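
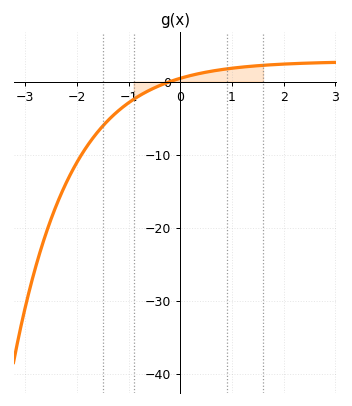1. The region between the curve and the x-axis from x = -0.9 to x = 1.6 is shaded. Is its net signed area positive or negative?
positive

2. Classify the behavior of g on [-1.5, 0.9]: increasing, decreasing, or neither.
increasing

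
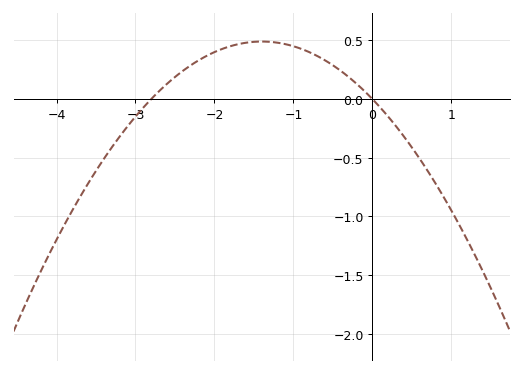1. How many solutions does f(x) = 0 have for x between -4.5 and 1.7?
2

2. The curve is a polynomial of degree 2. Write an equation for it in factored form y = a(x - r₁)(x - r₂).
y = -0.25(x + 2.8)(x - 0)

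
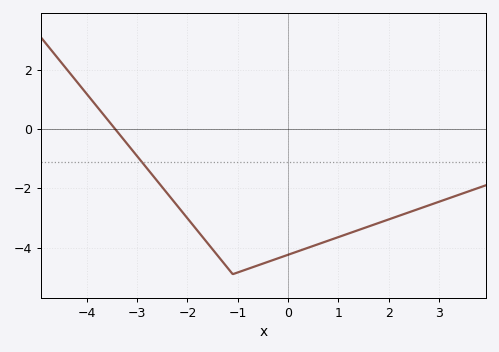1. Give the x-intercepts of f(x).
-3.4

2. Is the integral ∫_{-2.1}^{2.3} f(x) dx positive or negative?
negative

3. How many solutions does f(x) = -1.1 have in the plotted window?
1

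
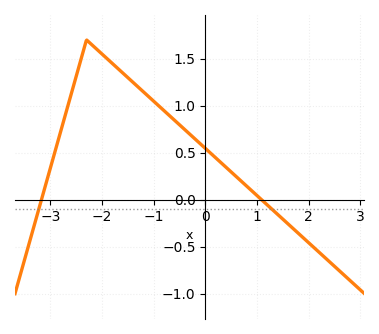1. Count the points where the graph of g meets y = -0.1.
2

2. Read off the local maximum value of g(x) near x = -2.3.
1.7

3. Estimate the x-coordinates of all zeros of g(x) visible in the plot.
-3.17, 1.09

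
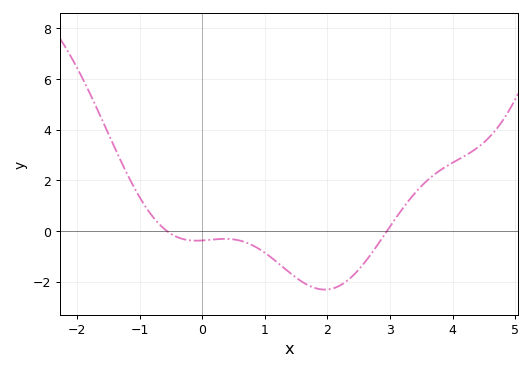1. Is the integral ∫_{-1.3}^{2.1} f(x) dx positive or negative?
negative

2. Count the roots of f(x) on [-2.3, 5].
2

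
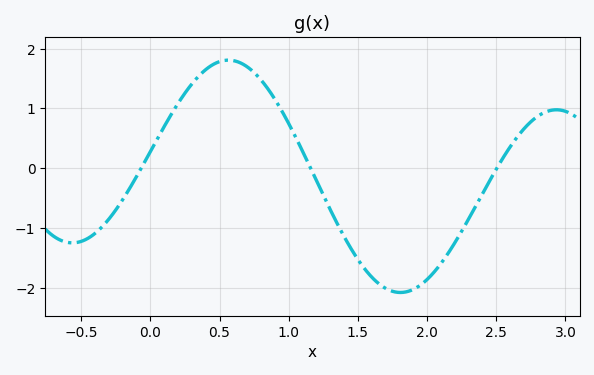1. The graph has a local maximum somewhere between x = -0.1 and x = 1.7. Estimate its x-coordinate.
0.6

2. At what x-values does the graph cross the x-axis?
-0.1, 1.2, 2.5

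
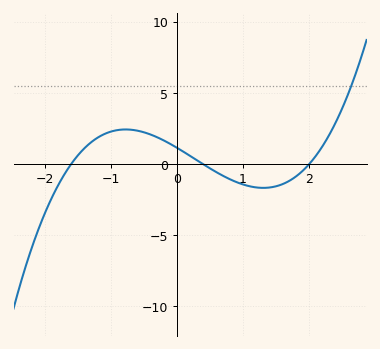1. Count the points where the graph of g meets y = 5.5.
1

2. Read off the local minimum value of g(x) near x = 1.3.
-1.5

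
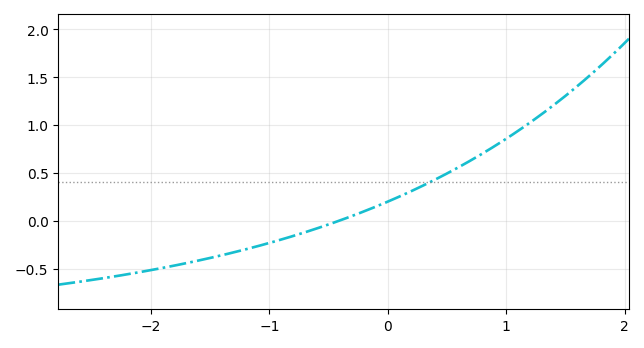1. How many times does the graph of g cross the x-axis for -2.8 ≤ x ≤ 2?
1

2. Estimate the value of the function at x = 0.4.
0.45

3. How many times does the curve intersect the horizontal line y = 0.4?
1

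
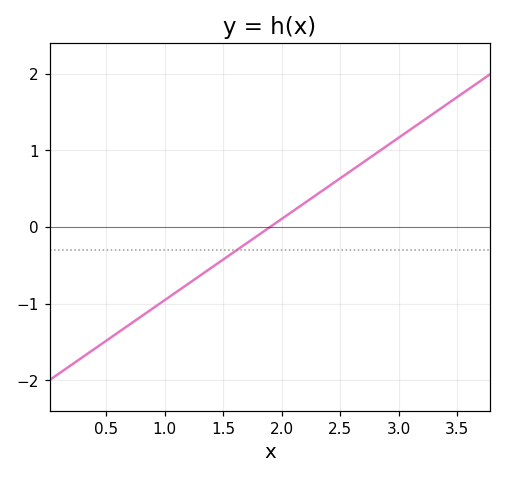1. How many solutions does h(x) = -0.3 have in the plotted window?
1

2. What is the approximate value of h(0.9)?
-1.06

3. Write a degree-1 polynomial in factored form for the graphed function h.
y = 1.06(x - 1.9)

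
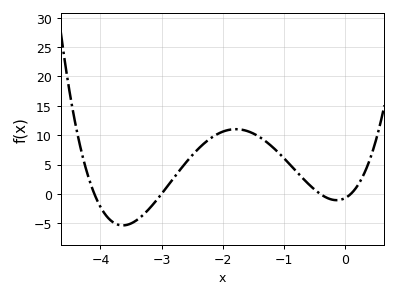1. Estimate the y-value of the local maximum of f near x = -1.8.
11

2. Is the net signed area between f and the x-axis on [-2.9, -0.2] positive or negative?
positive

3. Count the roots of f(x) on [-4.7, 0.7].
4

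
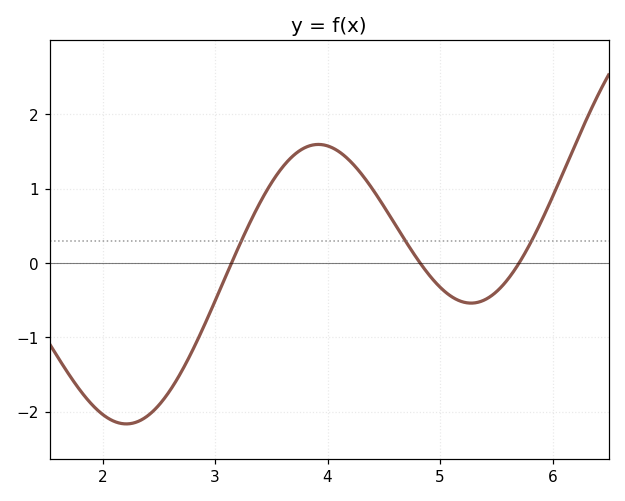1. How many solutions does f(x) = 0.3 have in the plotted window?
3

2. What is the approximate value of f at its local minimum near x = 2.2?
-2.16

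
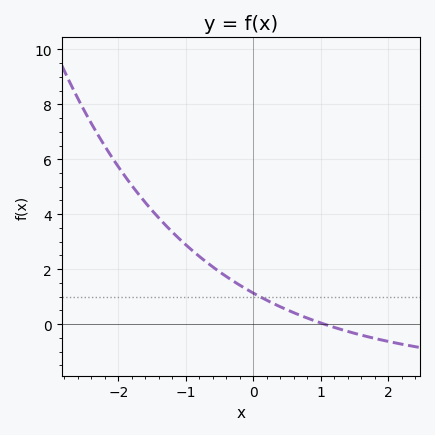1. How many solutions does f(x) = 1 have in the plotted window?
1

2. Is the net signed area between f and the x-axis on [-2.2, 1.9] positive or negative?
positive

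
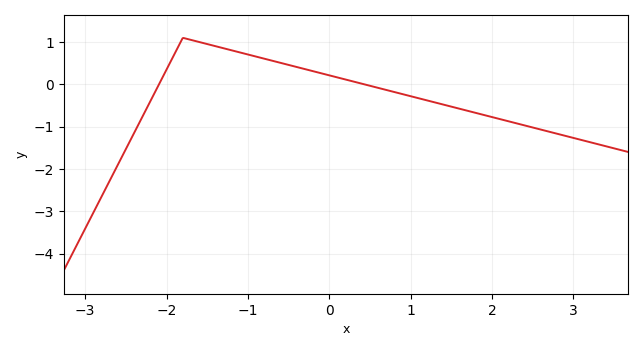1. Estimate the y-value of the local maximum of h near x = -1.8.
1.1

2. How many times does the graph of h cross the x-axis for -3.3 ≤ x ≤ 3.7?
2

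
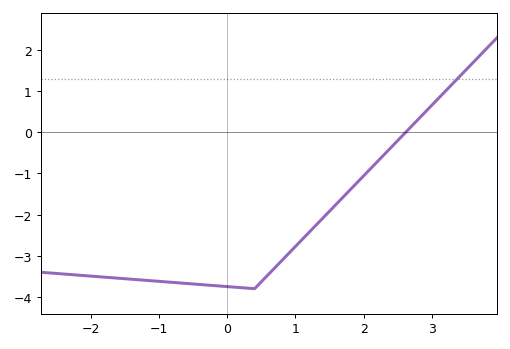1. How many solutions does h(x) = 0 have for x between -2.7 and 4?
1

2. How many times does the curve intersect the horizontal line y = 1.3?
1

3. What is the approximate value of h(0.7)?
-3.3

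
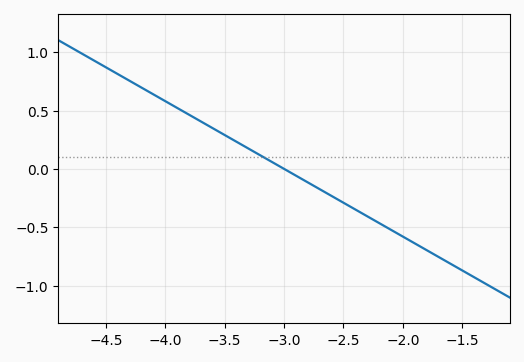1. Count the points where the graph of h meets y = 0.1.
1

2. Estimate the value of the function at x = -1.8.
-0.7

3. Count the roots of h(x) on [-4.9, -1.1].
1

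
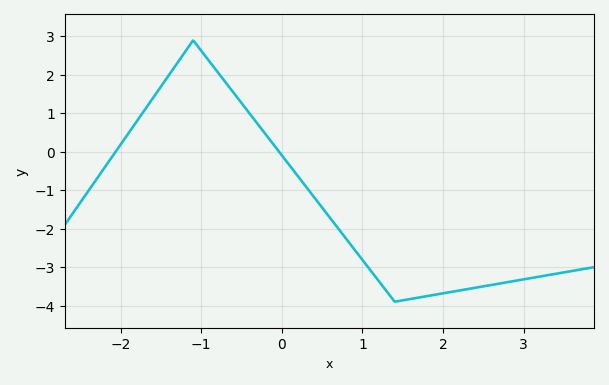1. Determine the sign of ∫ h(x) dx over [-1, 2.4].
negative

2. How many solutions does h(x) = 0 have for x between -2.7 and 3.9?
2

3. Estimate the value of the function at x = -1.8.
0.79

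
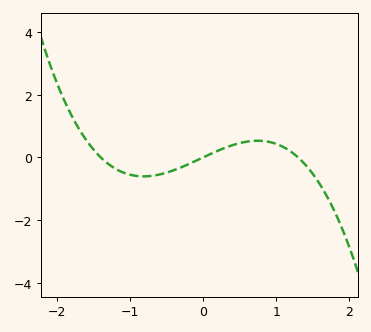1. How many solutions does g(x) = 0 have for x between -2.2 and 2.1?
3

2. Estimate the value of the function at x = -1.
-0.6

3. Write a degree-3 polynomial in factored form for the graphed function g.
y = -0.6(x + 1.4)(x - 0)(x - 1.3)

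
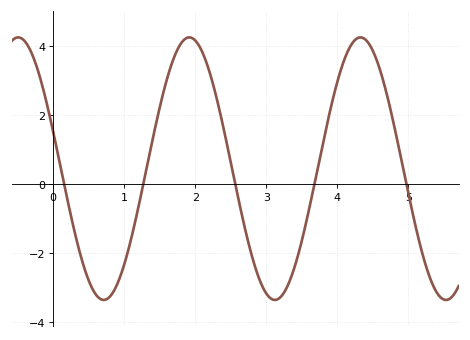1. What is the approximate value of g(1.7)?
3.67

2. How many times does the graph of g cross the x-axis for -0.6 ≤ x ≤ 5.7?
5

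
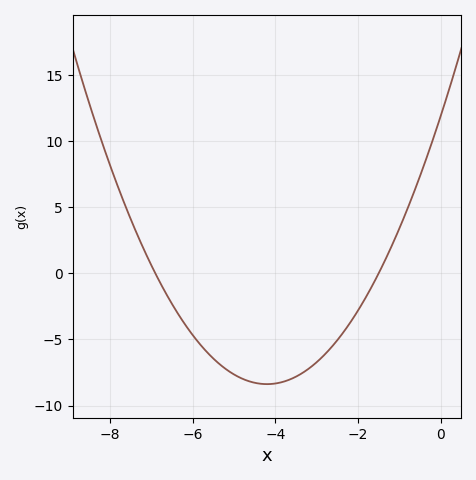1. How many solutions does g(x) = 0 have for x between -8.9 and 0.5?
2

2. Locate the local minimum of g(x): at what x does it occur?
-4.2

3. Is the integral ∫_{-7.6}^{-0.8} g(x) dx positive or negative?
negative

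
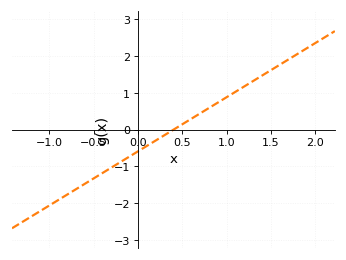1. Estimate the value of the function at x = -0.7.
-1.6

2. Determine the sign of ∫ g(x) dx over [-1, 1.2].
negative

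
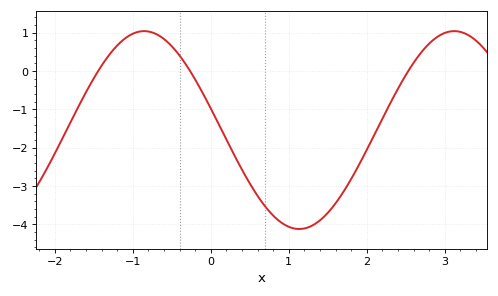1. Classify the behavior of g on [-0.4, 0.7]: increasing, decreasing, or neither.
decreasing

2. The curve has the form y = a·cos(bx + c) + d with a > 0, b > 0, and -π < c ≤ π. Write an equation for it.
y = 2.58cos(1.6x + 1.4) - 1.54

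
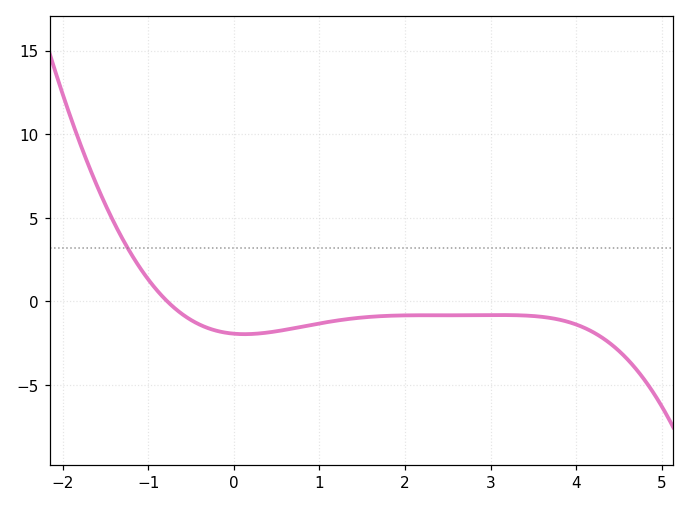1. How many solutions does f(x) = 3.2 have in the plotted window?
1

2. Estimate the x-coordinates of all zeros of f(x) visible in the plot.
-0.778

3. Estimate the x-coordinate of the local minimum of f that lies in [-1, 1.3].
0.124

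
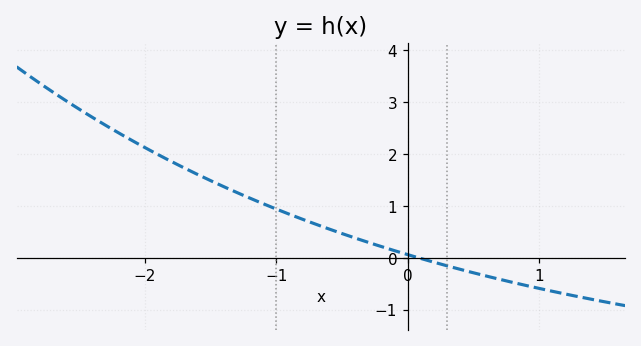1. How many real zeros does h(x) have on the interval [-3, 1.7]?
1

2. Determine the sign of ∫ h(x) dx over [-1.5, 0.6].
positive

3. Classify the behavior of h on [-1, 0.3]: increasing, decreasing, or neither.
decreasing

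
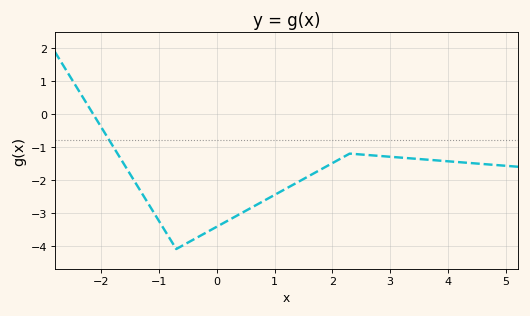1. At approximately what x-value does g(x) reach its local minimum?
-0.7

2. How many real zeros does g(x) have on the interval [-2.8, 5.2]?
1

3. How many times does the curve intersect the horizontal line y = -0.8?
1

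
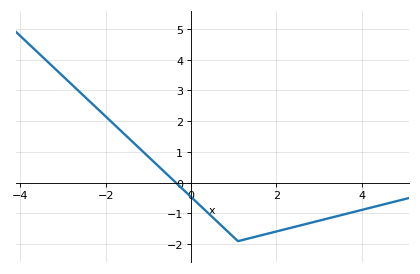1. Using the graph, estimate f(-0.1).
-0.3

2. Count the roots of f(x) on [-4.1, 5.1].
1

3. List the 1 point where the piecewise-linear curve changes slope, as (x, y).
(1.1, -1.9)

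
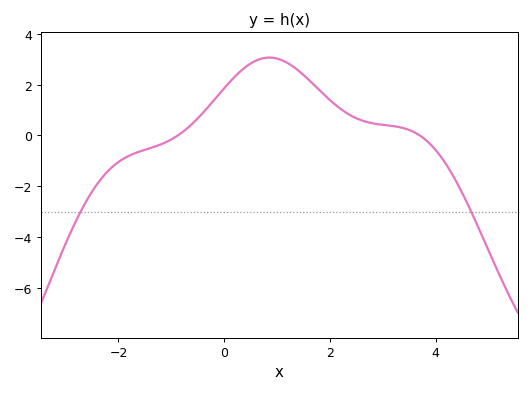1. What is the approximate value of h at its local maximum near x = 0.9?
3.07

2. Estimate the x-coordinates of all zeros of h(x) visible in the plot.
-0.876, 3.7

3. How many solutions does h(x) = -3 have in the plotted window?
2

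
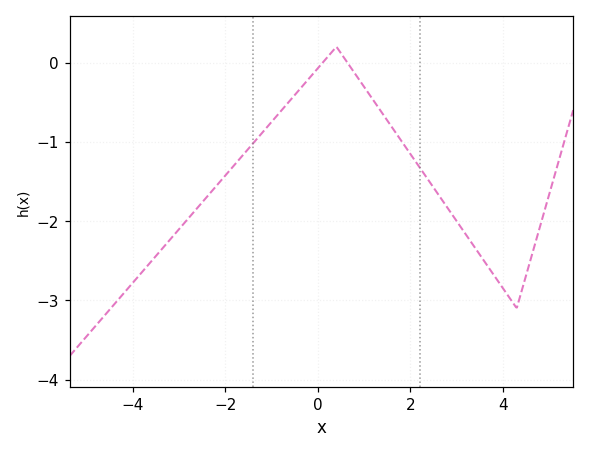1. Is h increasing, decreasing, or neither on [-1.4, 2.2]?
neither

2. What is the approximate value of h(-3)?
-2.1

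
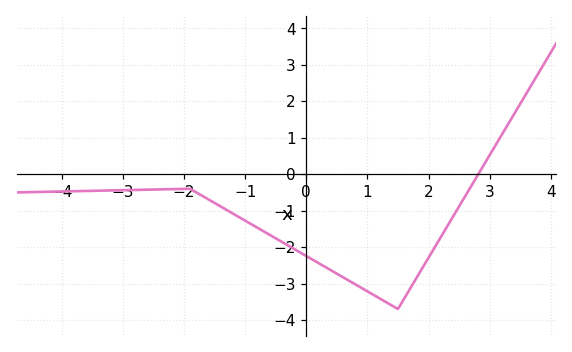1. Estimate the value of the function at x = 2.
-2.3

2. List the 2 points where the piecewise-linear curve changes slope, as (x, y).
(-1.9, -0.4); (1.5, -3.7)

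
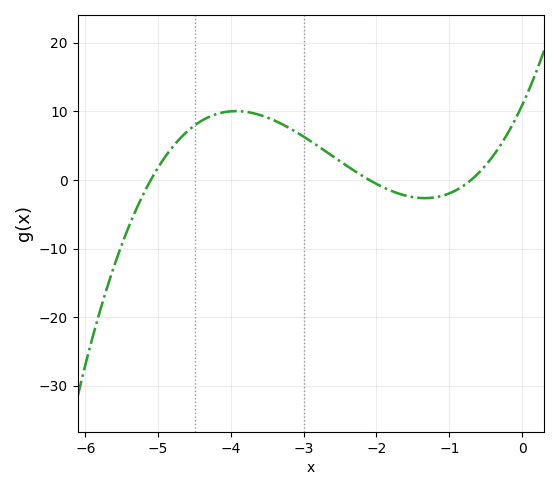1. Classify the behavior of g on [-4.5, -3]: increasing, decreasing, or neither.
neither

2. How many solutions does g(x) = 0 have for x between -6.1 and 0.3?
3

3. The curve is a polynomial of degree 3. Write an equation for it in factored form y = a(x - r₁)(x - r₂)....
y = 1.45(x + 5.1)(x + 2.1)(x + 0.7)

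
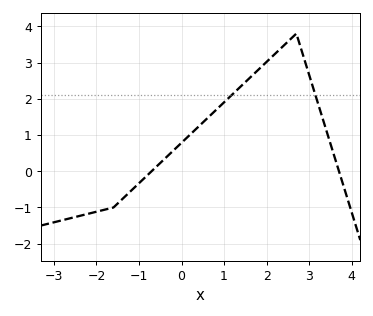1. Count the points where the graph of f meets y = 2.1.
2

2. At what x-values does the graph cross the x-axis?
-0.8, 3.8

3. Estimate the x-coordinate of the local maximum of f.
2.6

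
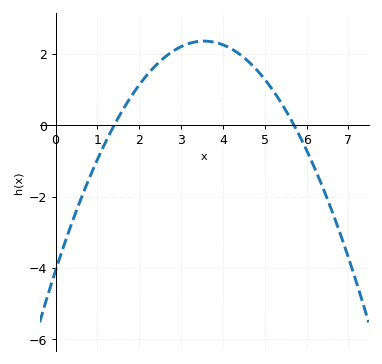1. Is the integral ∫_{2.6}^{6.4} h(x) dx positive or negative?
positive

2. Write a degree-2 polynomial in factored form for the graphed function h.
y = -0.51(x - 1.4)(x - 5.7)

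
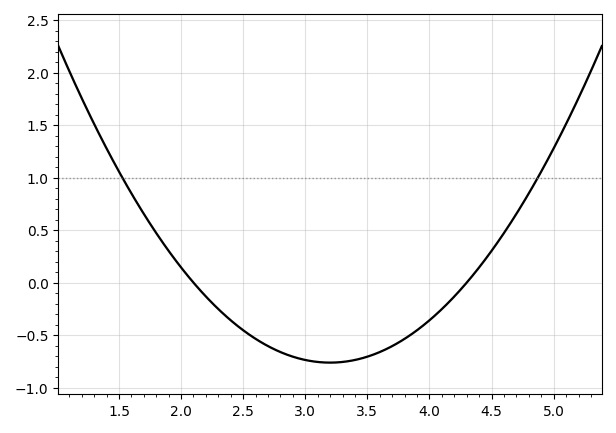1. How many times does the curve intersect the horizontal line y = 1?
2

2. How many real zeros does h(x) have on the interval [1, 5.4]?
2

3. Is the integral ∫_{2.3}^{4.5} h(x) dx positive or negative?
negative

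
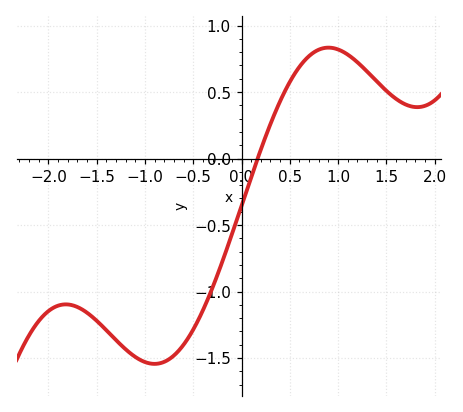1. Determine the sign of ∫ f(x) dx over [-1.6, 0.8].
negative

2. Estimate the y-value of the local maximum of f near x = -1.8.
-1.1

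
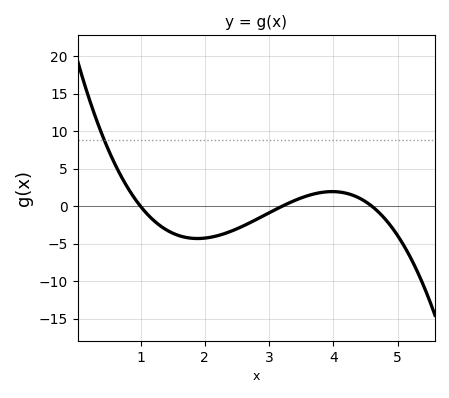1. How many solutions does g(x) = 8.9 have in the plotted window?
1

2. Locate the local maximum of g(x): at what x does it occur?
4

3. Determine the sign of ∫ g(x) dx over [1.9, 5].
negative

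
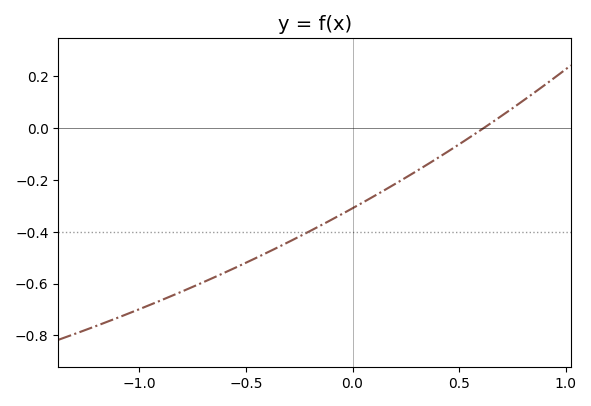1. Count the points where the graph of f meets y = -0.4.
1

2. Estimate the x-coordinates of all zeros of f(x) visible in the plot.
0.6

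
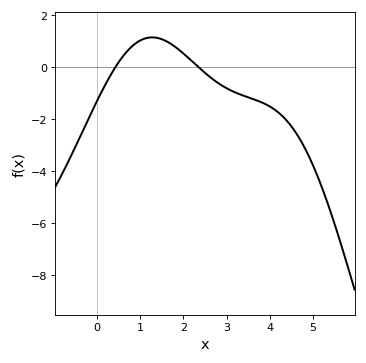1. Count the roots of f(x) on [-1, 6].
2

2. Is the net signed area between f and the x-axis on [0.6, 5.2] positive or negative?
negative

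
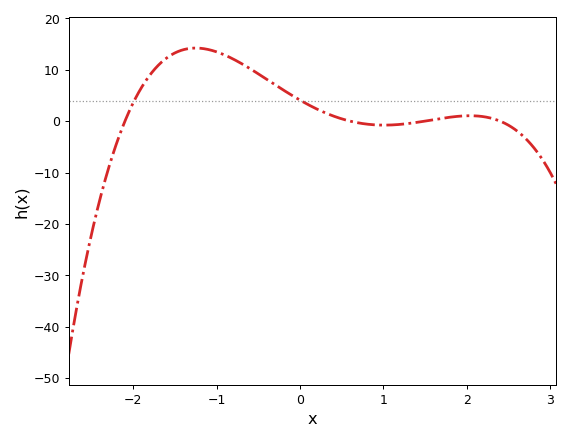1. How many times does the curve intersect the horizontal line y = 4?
2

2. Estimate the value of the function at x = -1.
13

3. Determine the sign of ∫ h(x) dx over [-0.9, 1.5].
positive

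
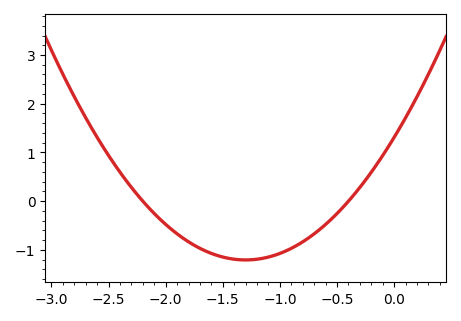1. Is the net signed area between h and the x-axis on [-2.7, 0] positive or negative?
negative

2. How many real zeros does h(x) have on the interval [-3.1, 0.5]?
2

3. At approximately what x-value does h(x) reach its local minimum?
-1.3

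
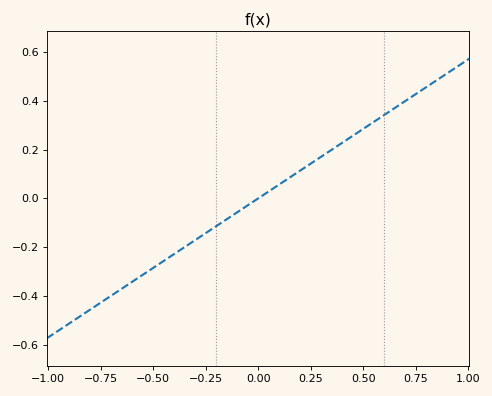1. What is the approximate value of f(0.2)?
0.12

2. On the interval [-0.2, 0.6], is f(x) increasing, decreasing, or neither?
increasing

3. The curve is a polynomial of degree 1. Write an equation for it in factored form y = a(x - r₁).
y = 0.57(x - 0)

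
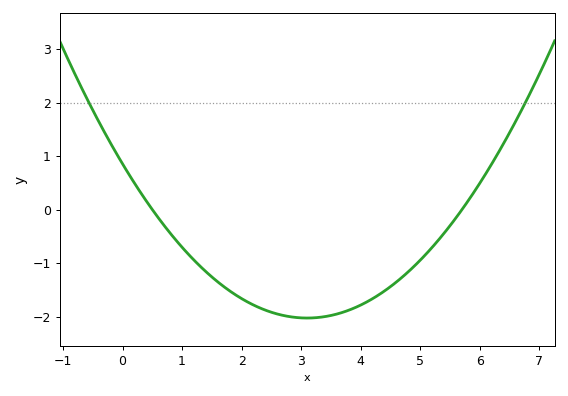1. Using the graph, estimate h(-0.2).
1.2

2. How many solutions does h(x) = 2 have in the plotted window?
2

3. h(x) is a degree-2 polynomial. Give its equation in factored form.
y = 0.3(x - 0.5)(x - 5.7)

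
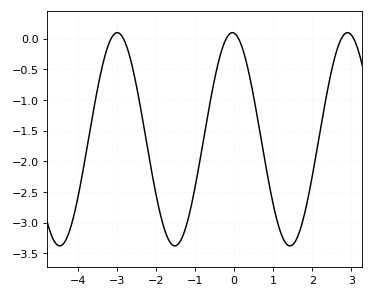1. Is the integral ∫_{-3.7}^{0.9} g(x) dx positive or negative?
negative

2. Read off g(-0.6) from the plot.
-0.975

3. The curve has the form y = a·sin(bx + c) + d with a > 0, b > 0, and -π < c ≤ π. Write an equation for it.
y = 1.74sin(2.13x + 1.67) - 1.64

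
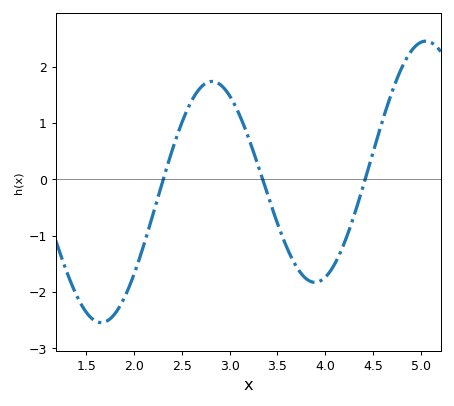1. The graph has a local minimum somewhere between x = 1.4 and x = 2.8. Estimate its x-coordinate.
1.7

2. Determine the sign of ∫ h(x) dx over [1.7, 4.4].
negative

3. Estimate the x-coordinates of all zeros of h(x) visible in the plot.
2.3, 3.3, 4.4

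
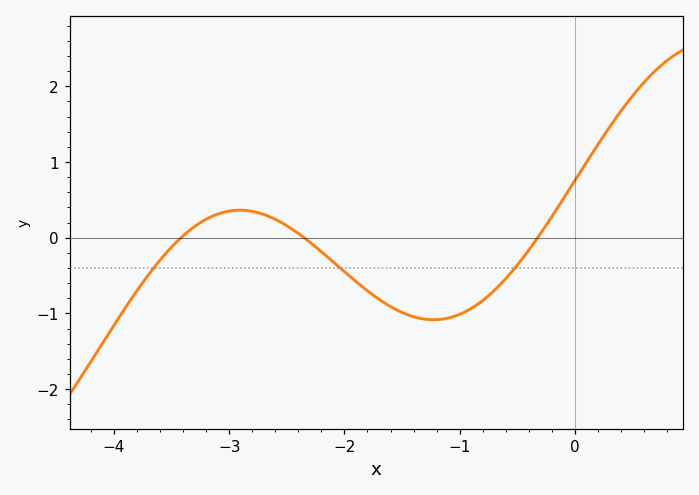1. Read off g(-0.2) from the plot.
0.3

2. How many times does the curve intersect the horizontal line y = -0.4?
3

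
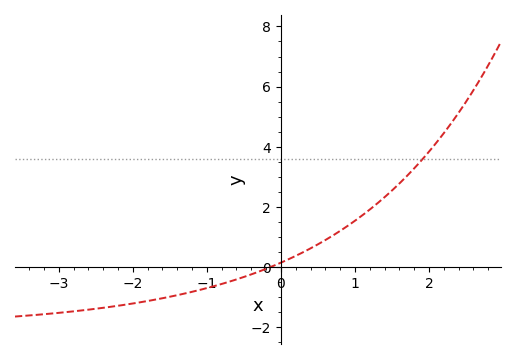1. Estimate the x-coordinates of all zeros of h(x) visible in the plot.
-0.135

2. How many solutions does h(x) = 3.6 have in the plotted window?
1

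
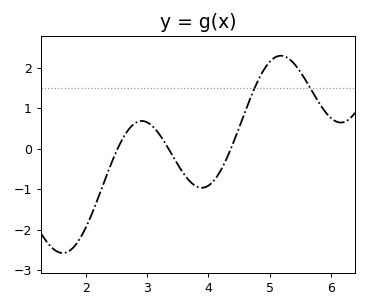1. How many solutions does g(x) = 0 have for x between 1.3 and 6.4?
3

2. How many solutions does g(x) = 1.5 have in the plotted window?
2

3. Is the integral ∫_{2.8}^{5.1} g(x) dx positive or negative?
positive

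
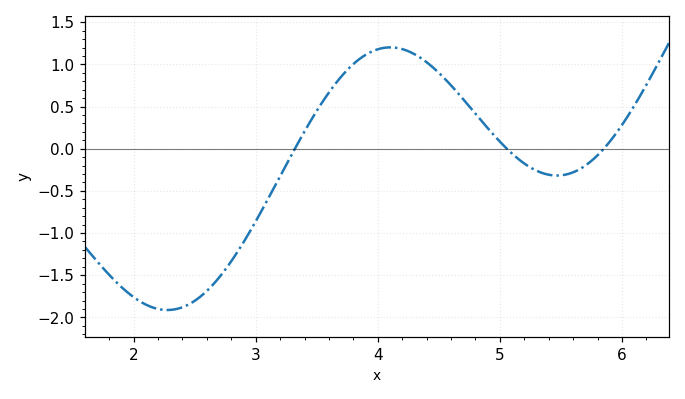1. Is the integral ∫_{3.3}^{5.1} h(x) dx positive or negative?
positive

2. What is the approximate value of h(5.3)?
-0.25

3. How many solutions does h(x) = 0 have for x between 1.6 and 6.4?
3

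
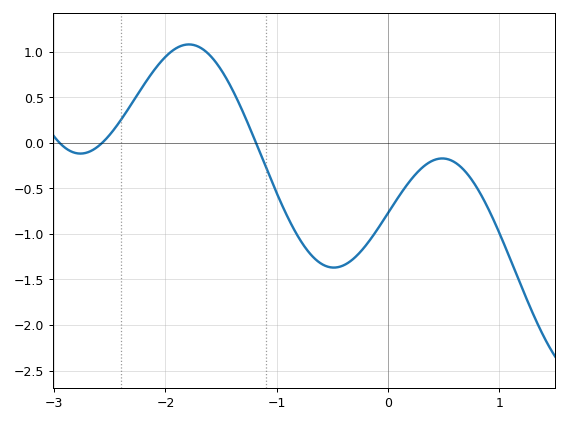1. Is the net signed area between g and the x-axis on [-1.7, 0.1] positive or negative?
negative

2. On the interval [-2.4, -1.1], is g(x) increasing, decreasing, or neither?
neither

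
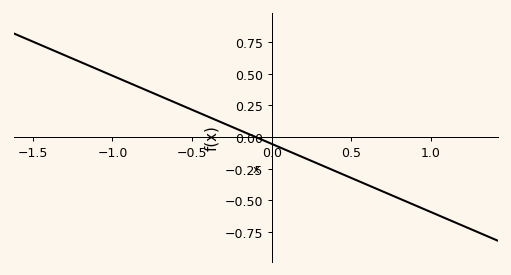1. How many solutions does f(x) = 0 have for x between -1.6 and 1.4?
1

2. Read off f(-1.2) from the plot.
0.594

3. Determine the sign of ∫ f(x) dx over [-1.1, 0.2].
positive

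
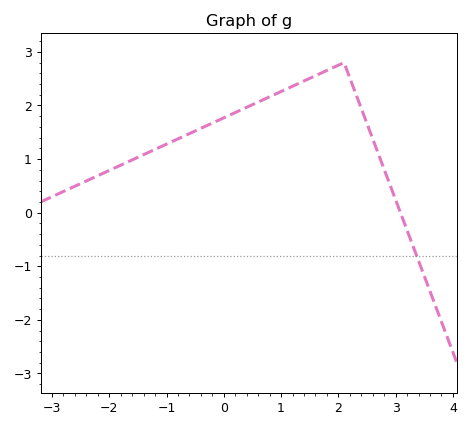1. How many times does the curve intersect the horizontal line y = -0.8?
1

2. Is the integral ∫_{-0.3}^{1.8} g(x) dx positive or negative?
positive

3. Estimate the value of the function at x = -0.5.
1.52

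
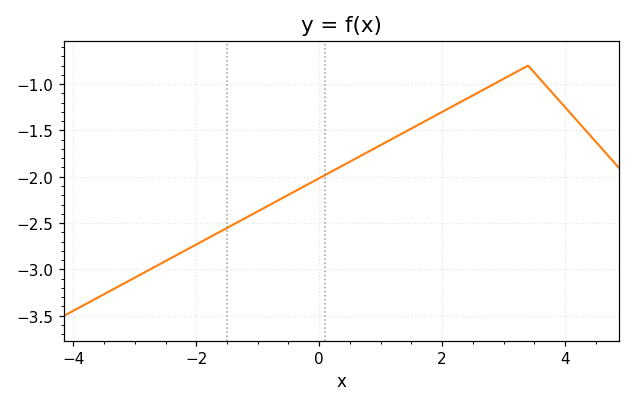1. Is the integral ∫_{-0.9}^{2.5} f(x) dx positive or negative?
negative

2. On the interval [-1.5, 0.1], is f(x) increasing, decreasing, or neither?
increasing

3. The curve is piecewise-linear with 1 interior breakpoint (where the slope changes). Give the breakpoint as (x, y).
(3.4, -0.8)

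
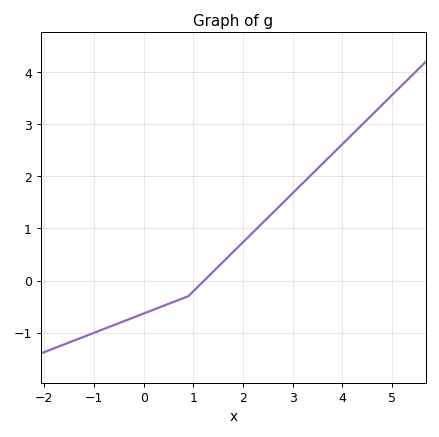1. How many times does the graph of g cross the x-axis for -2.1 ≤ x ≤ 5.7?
1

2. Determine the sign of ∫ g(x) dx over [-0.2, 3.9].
positive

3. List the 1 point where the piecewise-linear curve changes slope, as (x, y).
(0.9, -0.3)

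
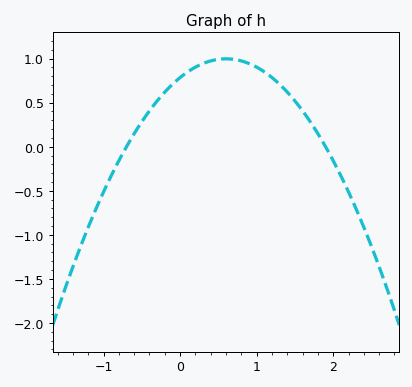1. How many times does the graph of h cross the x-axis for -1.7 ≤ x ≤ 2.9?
2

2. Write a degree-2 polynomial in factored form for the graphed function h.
y = -0.59(x + 0.7)(x - 1.9)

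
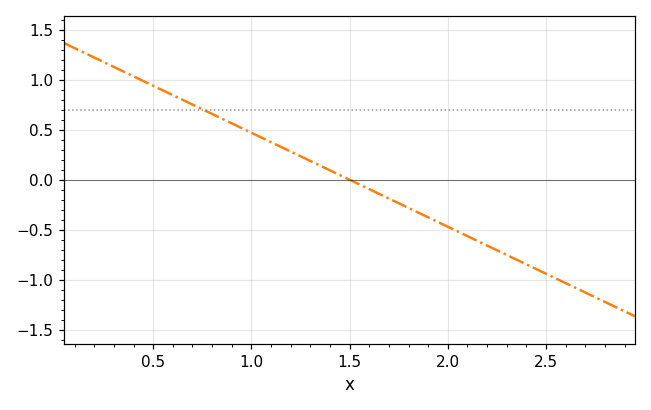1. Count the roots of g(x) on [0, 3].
1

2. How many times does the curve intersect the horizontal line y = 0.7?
1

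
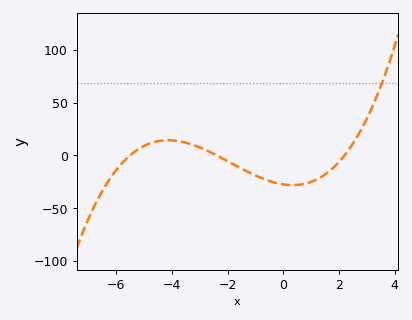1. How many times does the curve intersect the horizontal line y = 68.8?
1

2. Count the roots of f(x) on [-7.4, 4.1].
3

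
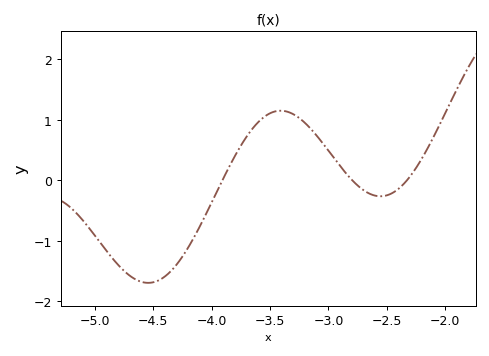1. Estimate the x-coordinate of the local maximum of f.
-3.4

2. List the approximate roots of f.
-3.9, -2.8, -2.35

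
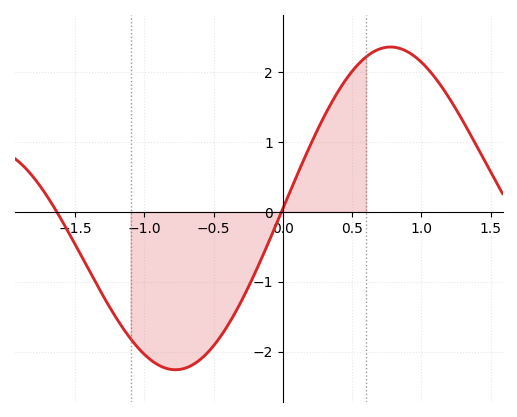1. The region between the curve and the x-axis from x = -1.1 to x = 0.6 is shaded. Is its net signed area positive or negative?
negative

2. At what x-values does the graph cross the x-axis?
-1.65, 0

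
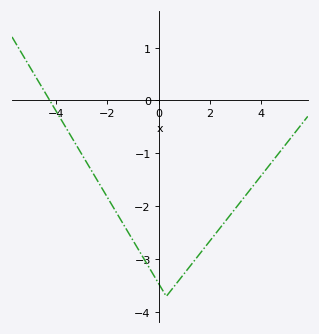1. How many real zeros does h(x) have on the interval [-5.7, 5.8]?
1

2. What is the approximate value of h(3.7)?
-1.6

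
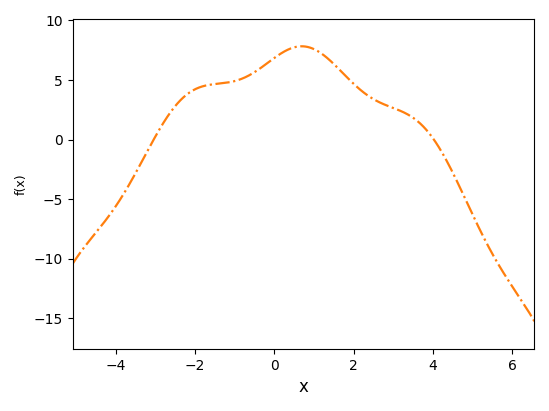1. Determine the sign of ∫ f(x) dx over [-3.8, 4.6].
positive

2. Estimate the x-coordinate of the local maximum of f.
0.693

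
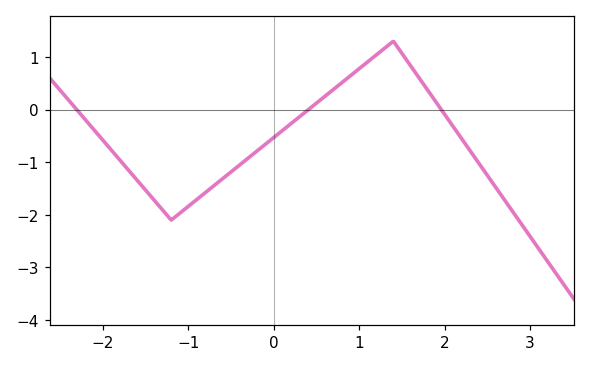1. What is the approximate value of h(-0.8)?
-1.58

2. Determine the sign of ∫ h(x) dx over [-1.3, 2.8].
negative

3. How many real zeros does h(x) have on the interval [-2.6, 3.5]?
3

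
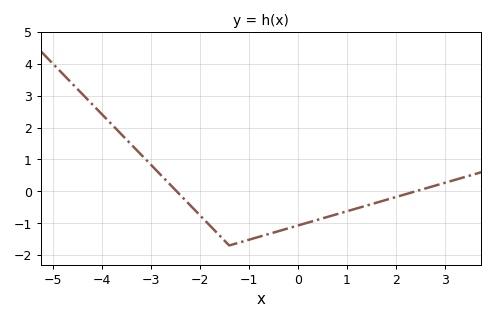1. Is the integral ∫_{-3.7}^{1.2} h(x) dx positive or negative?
negative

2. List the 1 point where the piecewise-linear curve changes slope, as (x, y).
(-1.4, -1.7)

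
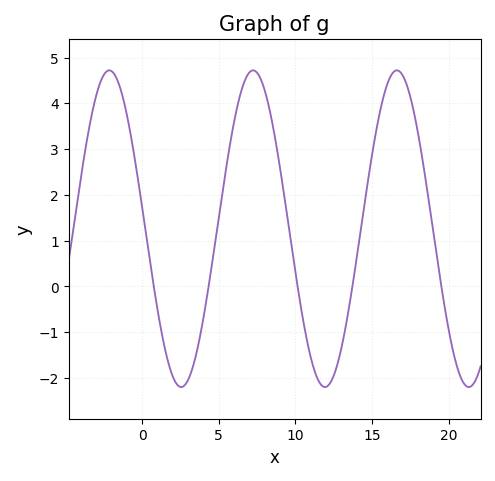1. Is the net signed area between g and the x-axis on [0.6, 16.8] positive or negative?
positive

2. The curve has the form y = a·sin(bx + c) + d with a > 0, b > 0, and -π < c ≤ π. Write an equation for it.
y = 3.46sin(0.67x + 3) + 1.26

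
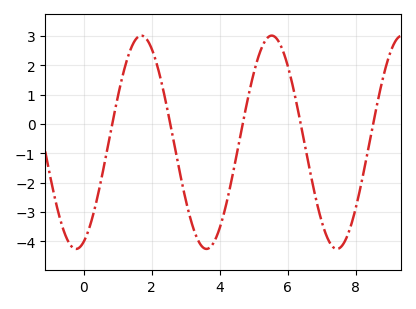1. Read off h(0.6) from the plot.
-1.4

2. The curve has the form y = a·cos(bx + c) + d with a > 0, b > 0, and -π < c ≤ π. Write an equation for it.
y = 3.64cos(1.6x - 2.8) - 0.62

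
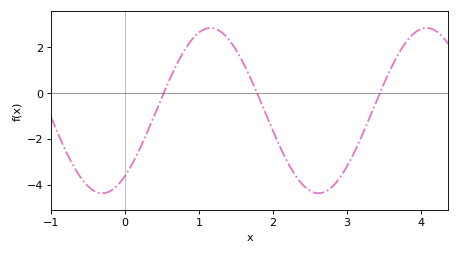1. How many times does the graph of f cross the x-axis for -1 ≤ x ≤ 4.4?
3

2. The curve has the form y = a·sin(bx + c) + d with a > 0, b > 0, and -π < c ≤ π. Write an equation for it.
y = 3.61sin(2.15x - 0.912) - 0.77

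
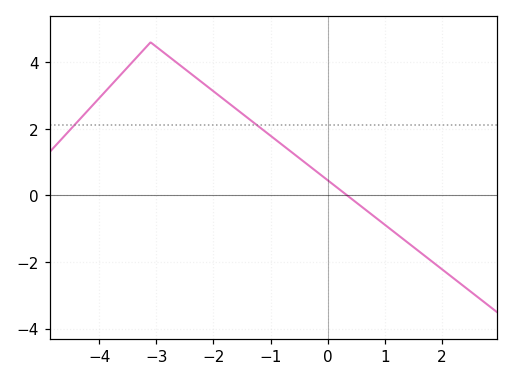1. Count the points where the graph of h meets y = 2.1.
2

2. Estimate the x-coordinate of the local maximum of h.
-3.1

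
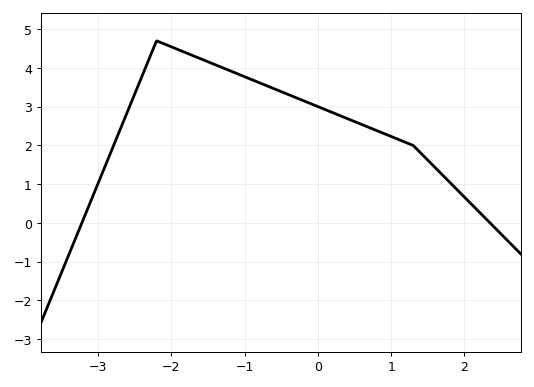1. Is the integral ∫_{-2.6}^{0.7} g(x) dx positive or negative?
positive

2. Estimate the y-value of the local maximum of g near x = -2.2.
4.7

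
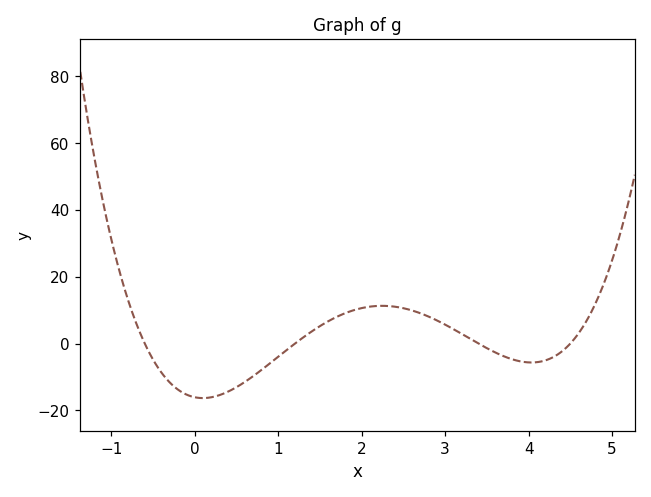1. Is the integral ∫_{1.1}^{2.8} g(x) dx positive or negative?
positive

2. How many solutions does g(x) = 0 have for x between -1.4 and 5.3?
4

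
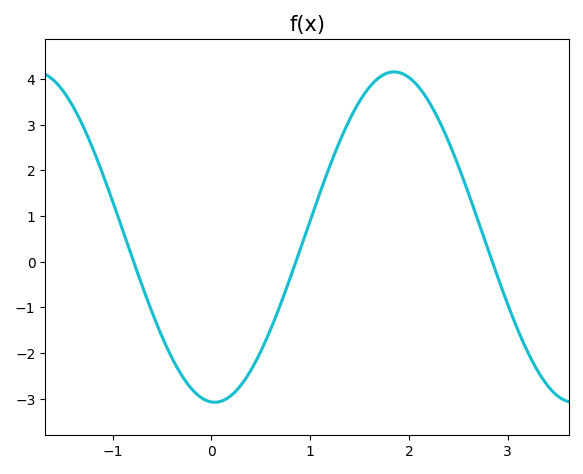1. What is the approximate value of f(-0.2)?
-2.8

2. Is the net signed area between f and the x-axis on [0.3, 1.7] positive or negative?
positive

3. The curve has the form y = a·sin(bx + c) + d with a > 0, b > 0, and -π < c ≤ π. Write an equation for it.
y = 3.62sin(1.7x - 1.6) + 0.54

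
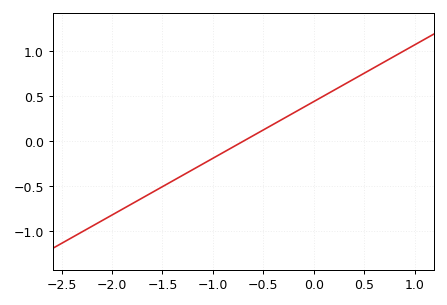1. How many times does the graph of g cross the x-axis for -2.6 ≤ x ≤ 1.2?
1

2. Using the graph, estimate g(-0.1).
0.4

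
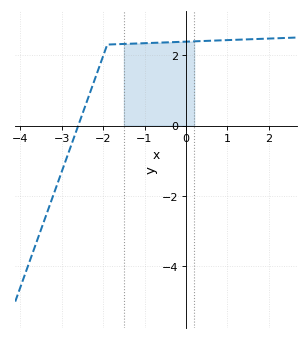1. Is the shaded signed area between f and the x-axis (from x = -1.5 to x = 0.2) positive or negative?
positive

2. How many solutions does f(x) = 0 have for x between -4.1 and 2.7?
1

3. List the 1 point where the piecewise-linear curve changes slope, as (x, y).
(-1.9, 2.3)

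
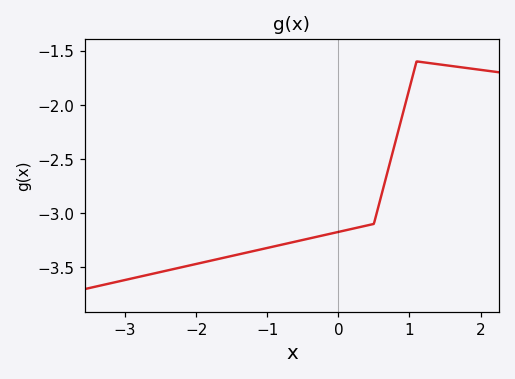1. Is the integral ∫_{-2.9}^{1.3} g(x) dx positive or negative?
negative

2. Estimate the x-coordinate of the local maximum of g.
1.1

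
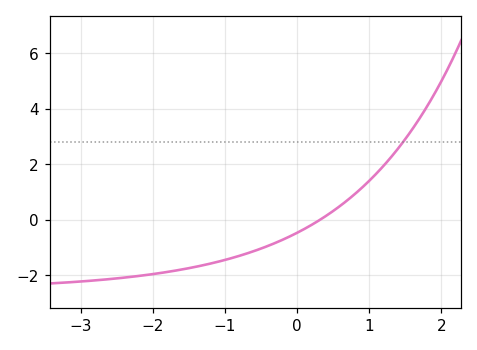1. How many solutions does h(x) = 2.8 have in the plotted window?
1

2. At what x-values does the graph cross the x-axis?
0.324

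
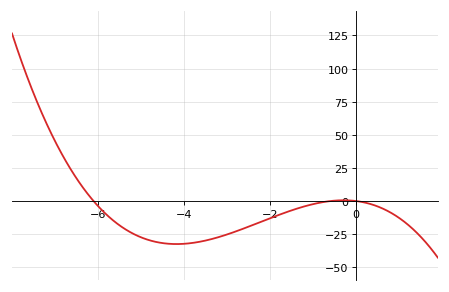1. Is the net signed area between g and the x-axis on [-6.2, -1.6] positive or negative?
negative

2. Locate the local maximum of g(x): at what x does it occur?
-0.2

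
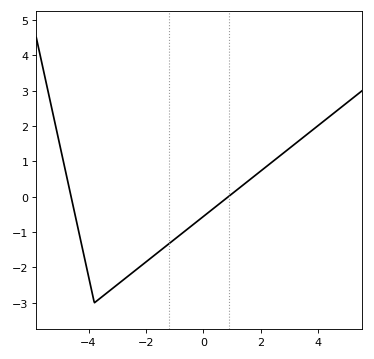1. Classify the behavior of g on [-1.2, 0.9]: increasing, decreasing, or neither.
increasing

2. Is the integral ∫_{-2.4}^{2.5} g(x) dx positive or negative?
negative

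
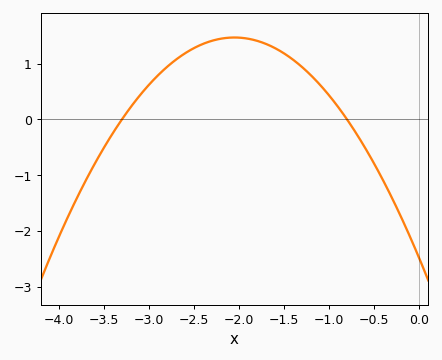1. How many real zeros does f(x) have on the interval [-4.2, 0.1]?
2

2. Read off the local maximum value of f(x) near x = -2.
1.47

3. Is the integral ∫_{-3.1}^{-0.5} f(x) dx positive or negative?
positive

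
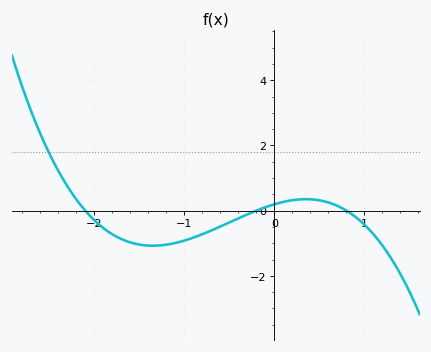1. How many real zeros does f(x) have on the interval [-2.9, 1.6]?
3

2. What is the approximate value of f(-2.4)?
1.2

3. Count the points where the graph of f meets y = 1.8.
1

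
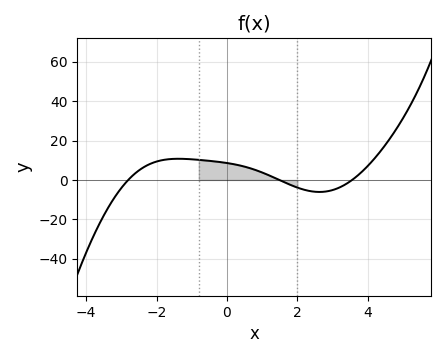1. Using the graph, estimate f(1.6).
-0.932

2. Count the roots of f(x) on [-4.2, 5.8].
3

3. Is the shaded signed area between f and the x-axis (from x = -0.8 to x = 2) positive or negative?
positive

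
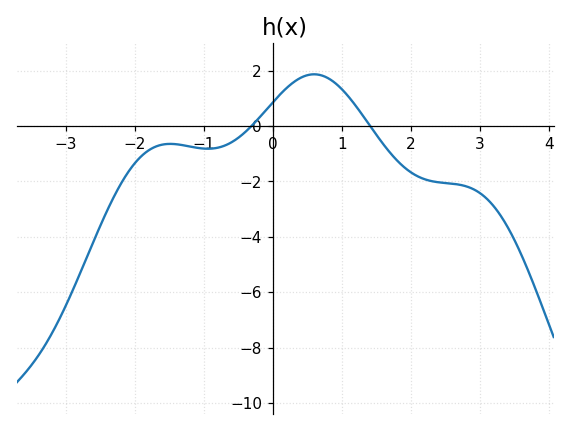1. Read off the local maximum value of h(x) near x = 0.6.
1.8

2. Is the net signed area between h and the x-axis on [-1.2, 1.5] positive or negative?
positive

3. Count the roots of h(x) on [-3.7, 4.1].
2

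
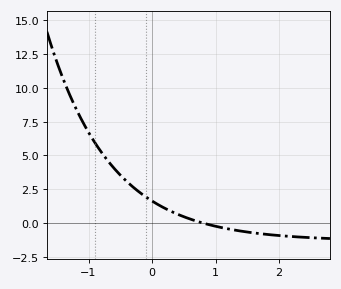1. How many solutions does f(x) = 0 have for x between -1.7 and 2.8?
1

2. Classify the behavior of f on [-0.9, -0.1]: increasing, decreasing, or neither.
decreasing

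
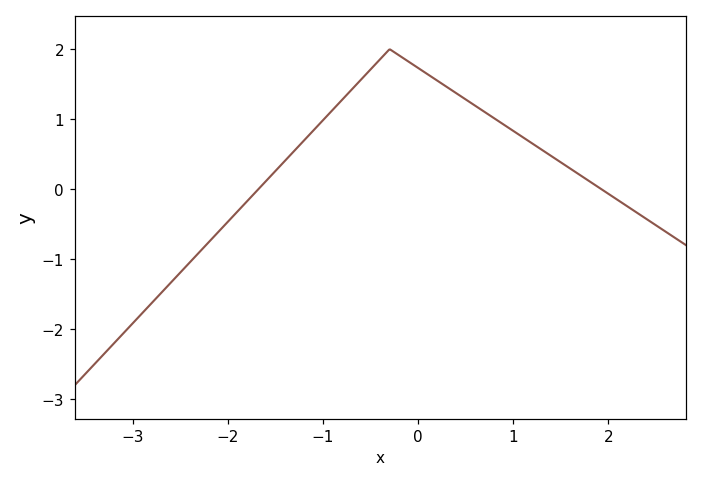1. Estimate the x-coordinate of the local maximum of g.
-0.3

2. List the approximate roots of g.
-1.7, 1.9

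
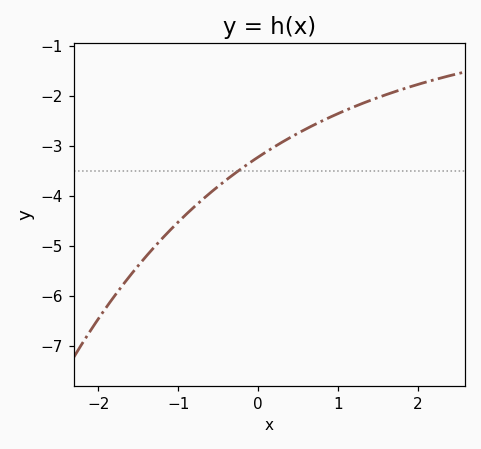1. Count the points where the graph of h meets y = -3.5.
1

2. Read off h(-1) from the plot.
-4.53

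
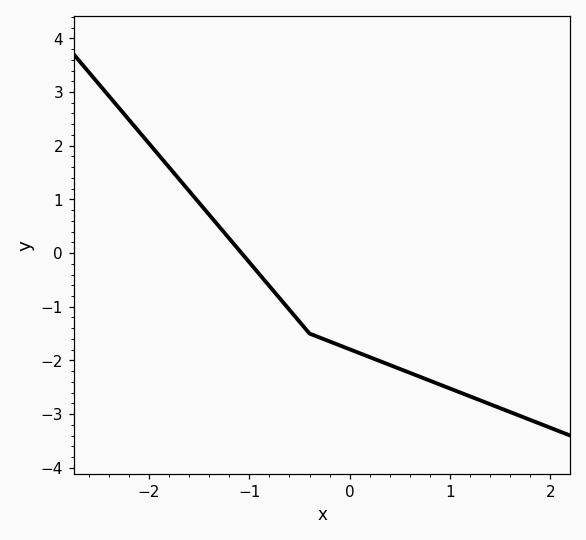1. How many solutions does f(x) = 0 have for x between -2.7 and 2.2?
1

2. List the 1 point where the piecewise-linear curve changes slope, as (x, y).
(-0.4, -1.5)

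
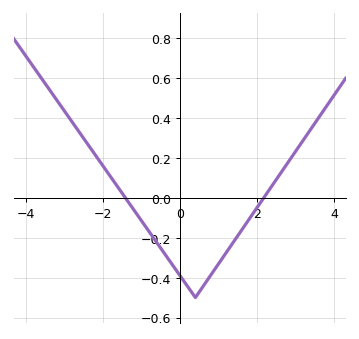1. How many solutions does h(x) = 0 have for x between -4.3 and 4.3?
2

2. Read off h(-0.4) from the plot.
-0.28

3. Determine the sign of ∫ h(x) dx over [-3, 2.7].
negative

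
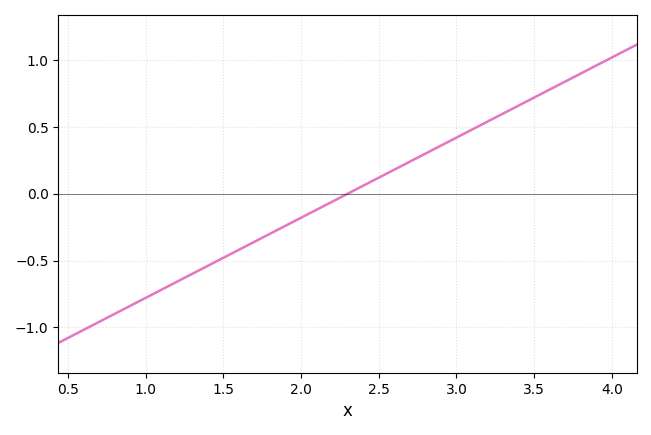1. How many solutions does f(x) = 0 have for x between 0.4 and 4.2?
1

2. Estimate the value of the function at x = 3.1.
0.5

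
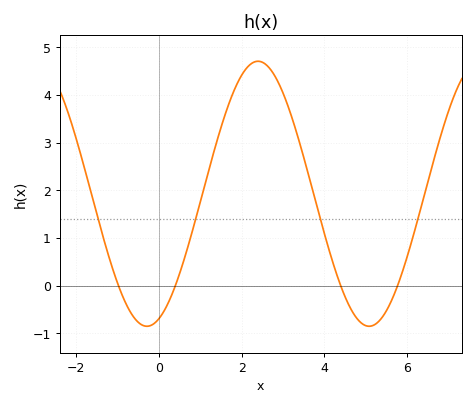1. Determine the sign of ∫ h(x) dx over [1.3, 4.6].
positive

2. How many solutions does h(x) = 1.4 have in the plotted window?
4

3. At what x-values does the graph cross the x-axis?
-0.978, 0.395, 4.39, 5.77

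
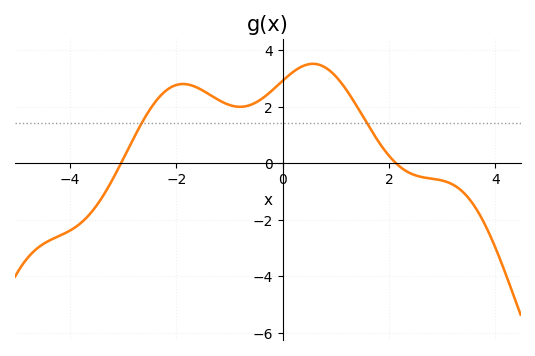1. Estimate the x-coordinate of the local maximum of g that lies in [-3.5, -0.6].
-1.87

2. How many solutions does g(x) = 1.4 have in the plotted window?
2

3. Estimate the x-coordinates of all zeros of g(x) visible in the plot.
-3.04, 2.13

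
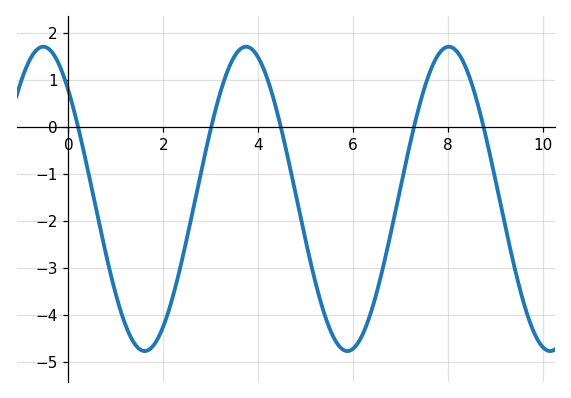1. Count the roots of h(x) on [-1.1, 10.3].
5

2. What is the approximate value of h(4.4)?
0.3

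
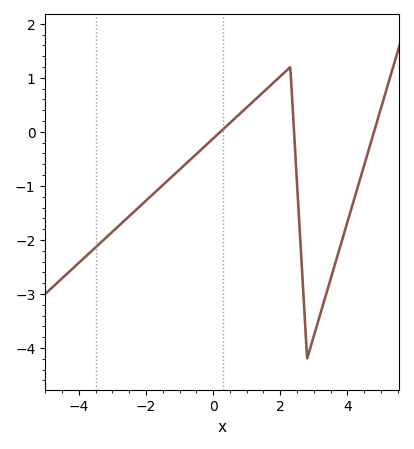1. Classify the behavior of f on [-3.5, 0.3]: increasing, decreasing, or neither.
increasing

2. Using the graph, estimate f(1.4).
0.7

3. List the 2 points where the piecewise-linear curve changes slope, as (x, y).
(2.3, 1.2); (2.8, -4.2)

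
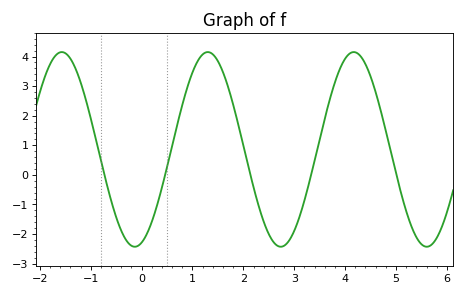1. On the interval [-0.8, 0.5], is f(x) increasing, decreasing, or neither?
neither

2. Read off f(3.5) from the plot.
1.2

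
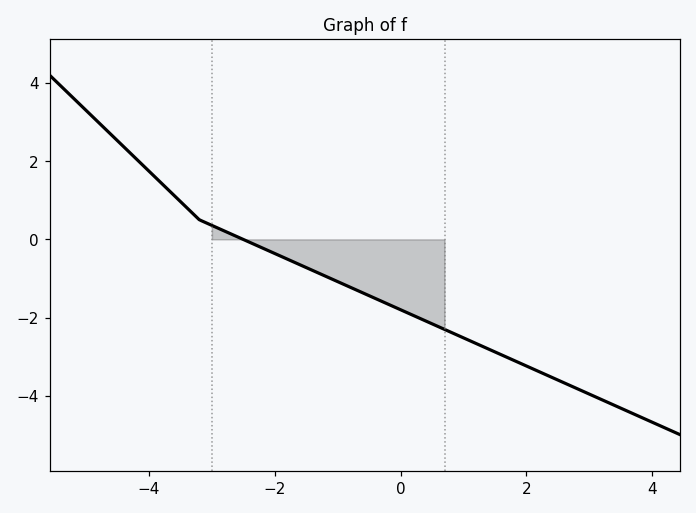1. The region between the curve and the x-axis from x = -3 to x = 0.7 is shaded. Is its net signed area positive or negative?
negative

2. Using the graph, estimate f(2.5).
-3.6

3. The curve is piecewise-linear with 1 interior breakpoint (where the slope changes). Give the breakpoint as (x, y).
(-3.2, 0.5)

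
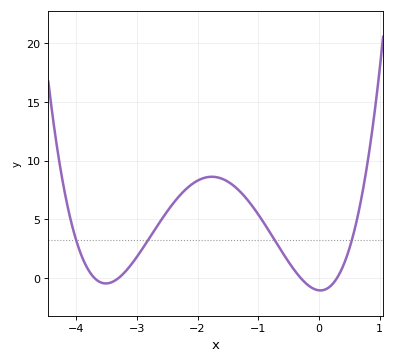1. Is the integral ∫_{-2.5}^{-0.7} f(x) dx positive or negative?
positive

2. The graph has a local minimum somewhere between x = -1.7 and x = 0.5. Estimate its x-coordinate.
0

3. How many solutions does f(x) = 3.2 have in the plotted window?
4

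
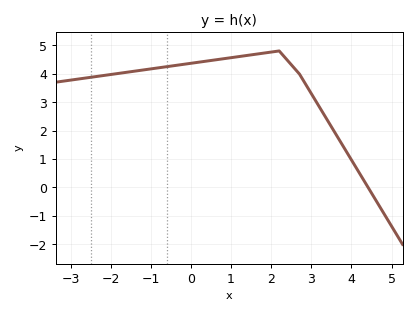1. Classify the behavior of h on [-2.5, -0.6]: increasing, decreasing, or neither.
increasing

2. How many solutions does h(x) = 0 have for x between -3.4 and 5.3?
1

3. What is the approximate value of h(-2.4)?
3.89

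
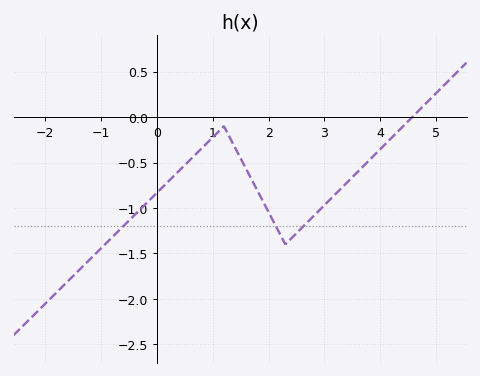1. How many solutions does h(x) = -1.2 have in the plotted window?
3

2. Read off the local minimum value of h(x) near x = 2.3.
-1.4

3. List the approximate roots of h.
4.6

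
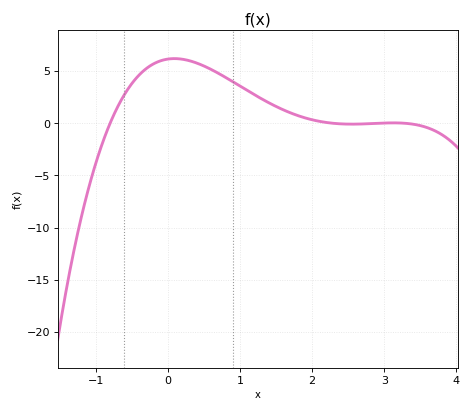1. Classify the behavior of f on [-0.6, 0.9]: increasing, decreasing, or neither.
neither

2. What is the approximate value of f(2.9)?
0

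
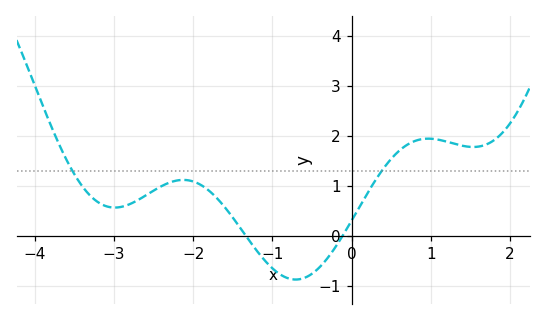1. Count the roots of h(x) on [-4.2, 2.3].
2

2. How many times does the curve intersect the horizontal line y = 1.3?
2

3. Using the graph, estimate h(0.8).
1.9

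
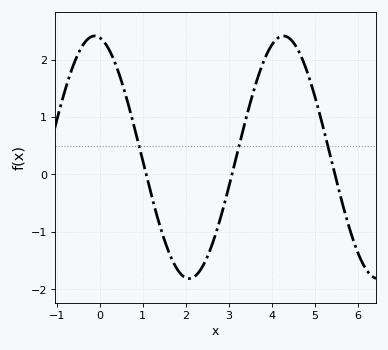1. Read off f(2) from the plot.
-1.8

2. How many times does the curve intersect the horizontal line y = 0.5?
3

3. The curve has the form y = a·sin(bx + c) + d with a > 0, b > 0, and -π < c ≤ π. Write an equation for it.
y = 2.11sin(1.4x + 1.7) + 0.3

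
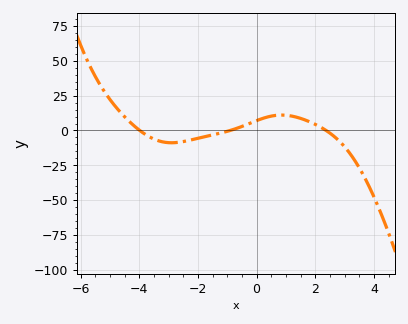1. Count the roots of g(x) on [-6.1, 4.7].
3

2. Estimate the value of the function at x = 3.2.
-16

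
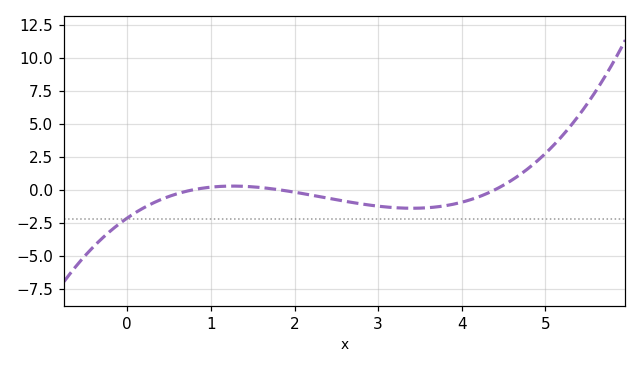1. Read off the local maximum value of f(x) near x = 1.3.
0.265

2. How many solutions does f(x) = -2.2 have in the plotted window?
1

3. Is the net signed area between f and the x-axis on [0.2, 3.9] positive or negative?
negative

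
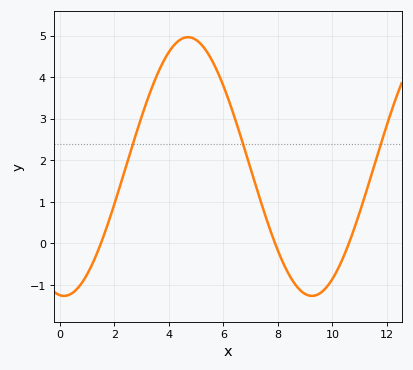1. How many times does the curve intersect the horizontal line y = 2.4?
3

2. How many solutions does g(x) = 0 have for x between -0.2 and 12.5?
3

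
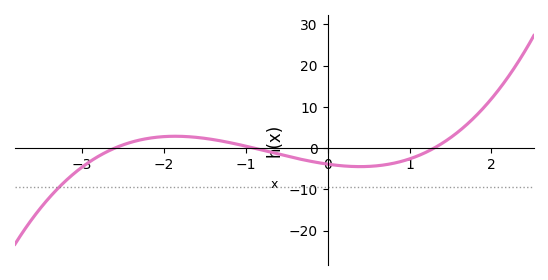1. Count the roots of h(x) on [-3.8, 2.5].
3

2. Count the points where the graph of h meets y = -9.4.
1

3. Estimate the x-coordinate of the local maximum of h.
-1.86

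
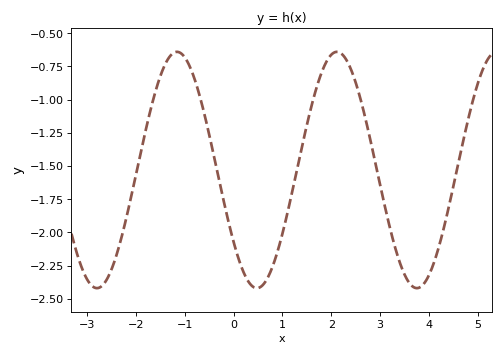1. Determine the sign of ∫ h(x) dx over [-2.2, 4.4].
negative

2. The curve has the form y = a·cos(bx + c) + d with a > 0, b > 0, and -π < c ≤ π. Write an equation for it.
y = 0.89cos(1.92x + 2.22) - 1.53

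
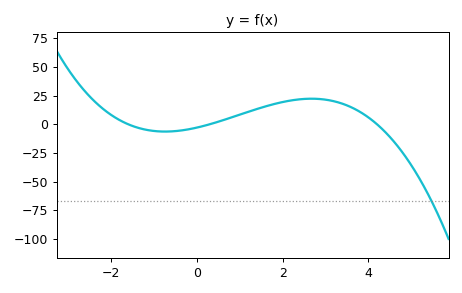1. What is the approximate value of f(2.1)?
20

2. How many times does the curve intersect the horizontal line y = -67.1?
1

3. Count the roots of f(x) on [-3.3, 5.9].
3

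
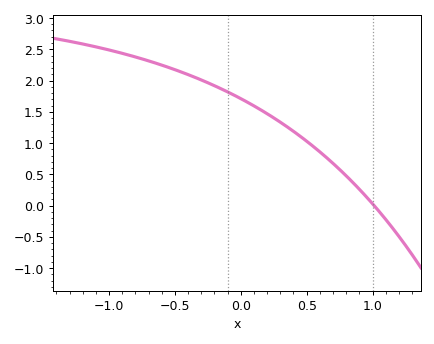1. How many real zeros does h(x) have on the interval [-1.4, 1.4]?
1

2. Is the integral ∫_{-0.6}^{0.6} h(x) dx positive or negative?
positive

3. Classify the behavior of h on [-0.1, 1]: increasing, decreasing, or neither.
decreasing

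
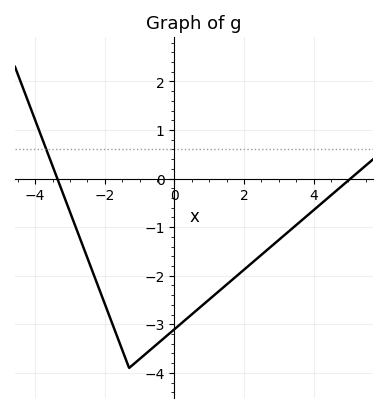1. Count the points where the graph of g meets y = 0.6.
1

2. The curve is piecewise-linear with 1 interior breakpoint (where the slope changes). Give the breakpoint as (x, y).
(-1.3, -3.9)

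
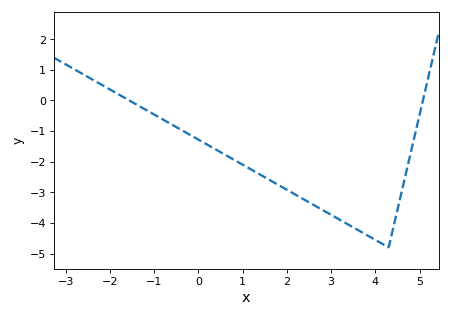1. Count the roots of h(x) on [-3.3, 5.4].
2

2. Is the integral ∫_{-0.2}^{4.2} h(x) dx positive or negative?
negative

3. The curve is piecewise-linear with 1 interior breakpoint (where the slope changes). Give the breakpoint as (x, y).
(4.3, -4.8)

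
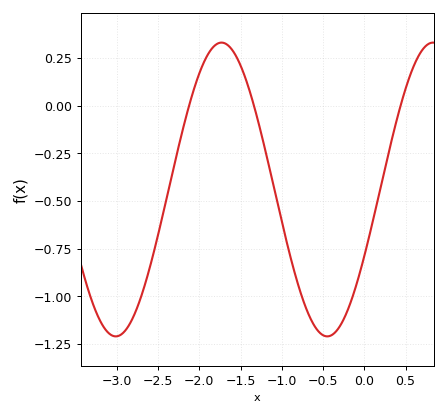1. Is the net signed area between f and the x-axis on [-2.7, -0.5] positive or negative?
negative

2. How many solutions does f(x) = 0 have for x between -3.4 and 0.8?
3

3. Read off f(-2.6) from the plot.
-0.847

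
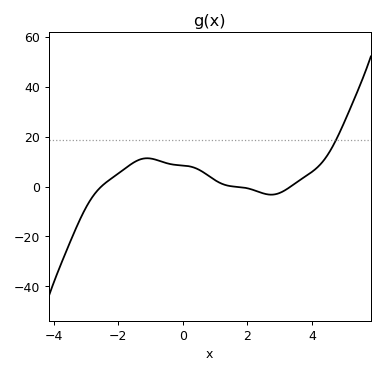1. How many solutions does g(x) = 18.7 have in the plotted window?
1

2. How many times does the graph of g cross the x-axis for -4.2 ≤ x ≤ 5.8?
3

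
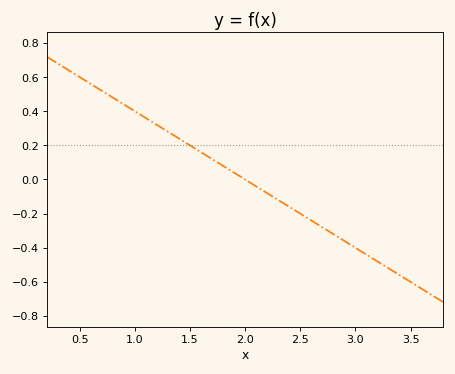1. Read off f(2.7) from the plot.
-0.28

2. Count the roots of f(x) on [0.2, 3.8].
1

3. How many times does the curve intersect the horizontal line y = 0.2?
1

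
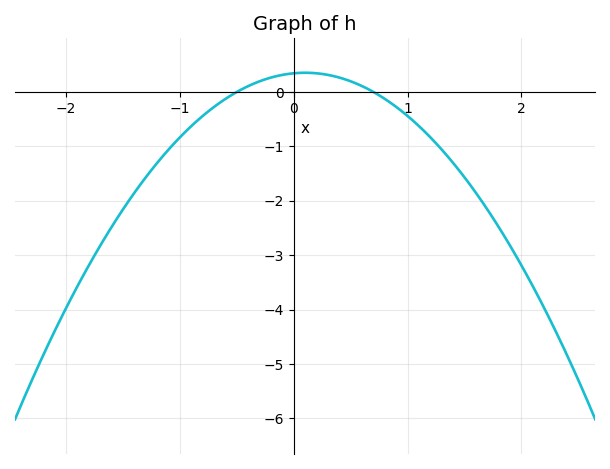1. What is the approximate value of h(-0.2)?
0.265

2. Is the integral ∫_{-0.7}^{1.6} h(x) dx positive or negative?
negative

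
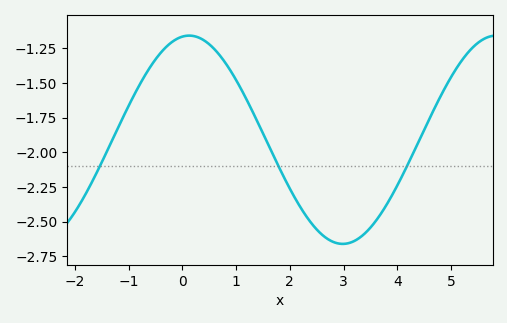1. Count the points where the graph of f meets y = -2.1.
3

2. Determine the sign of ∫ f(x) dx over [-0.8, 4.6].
negative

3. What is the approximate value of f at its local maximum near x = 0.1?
-1.16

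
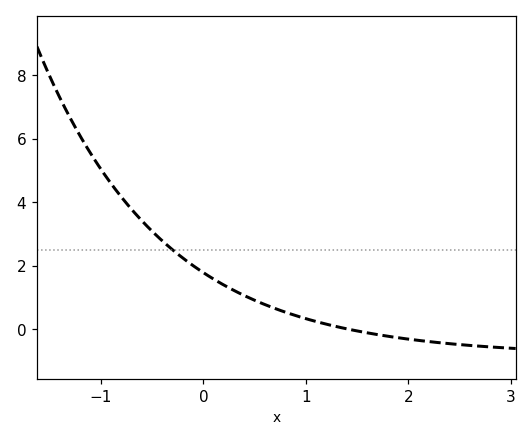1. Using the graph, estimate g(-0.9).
4.59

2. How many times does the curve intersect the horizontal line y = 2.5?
1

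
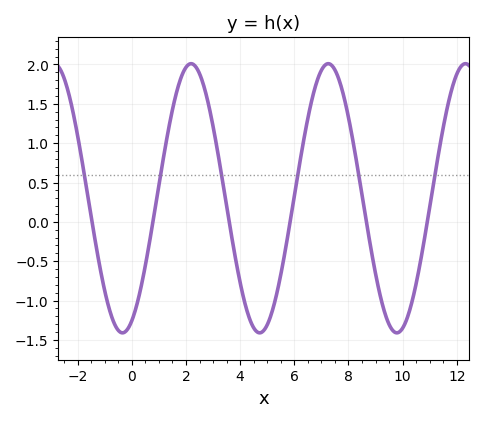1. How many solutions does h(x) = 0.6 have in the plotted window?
6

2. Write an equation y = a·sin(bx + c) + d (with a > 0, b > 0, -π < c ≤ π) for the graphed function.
y = 1.71sin(1.2x - 1.1) + 0.3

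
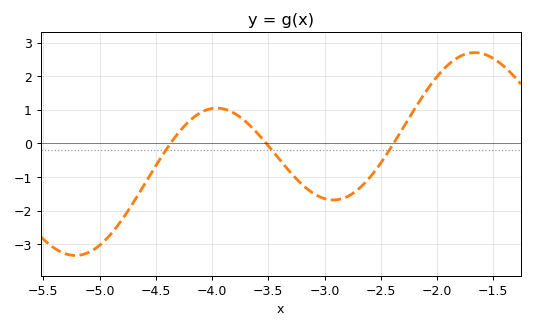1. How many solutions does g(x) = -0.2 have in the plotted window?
3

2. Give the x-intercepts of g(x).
-4.37, -3.52, -2.39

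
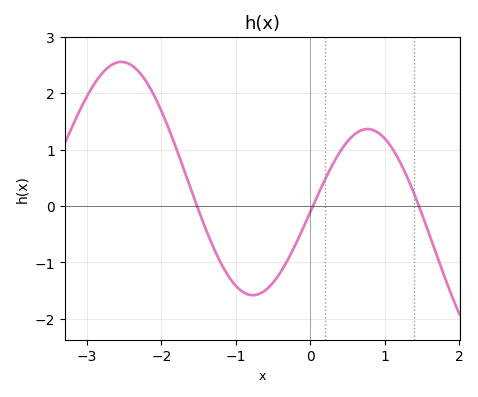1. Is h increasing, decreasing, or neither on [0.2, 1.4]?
neither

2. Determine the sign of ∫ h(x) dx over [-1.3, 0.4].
negative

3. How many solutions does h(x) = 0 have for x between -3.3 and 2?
3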